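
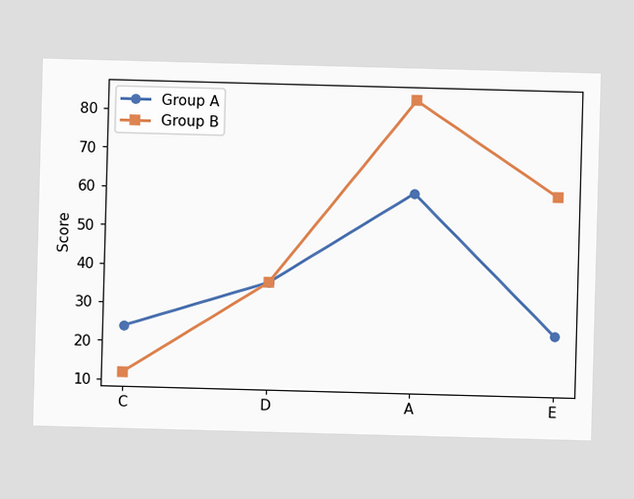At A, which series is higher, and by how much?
At A, Group B sits above the other line by 24.

Group B, by 24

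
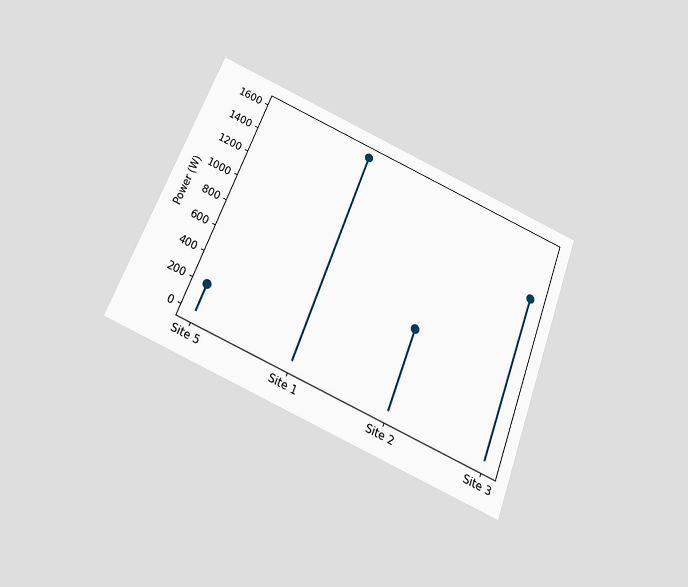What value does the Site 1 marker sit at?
The chart is tilted about 21° clockwise and viewed slightly from below. The Site 1 marker sits at 1600W.

1600W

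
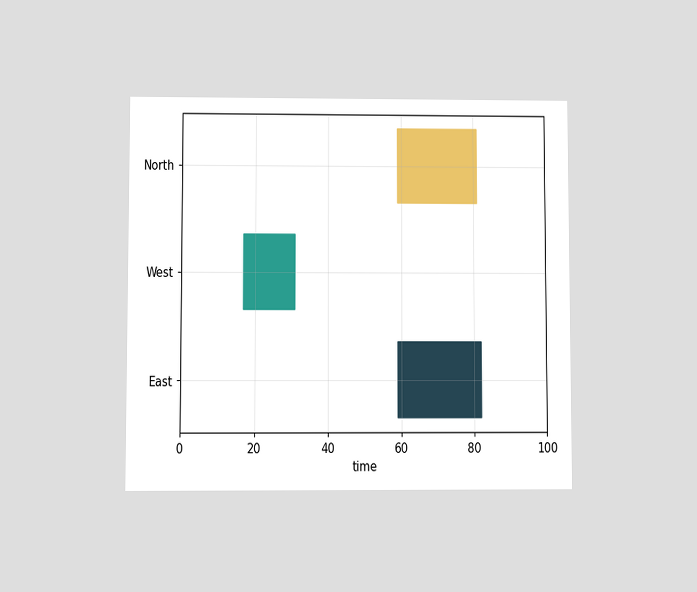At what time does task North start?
59

The chart is viewed at a slight angle. The North bar begins at t=59.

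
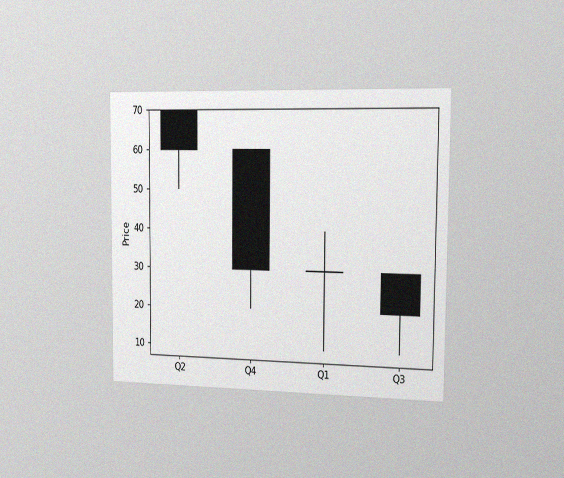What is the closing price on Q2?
The chart is viewed slightly from the right, with some photo noise. The Q2 candle closes at 60.

60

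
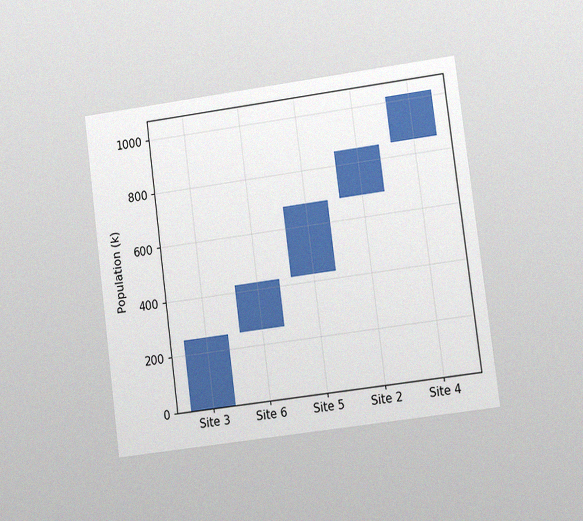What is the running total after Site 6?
425k

The chart is tilted about 7° counter-clockwise and viewed at a slight angle, with some photo noise. After Site 6 the running total reaches 425k.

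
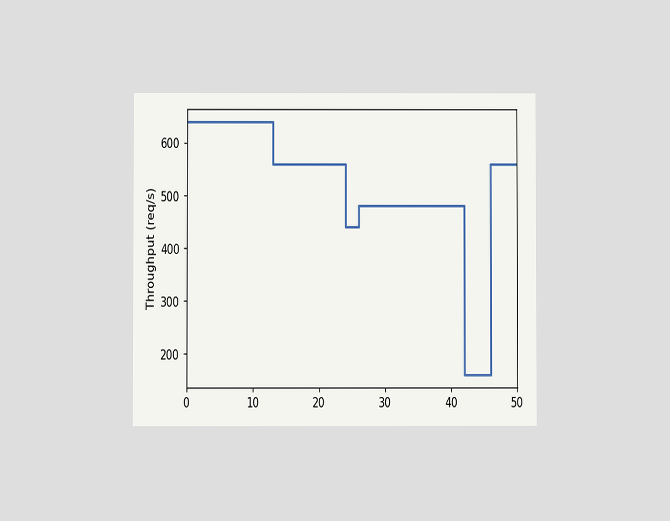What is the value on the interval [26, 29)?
480req/s

The chart is viewed at a slight angle. On [26, 29) the step sits at 480req/s.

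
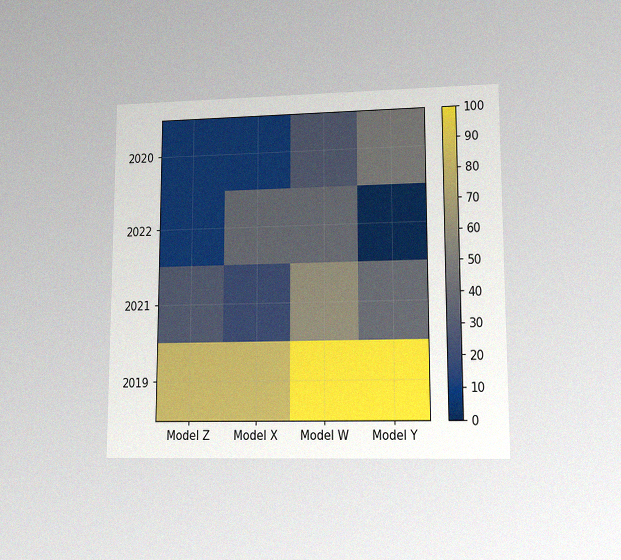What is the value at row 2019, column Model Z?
The chart is viewed at a slight angle, with some photo noise. Matching cell (2019, Model Z) against the colorbar gives 80.

80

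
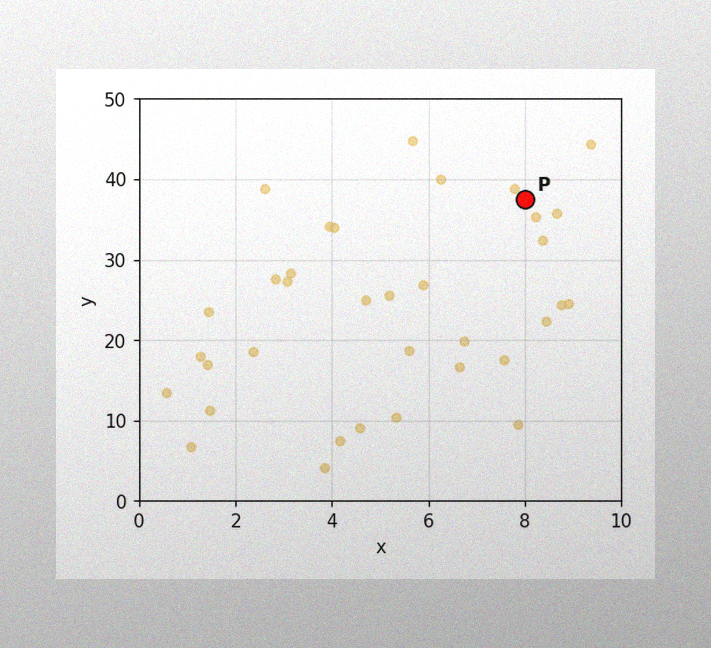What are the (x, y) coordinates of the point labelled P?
The image has some photo noise and uneven lighting. Following the gridlines from P to each axis, P sits at (8, 37.5).

(8, 37.5)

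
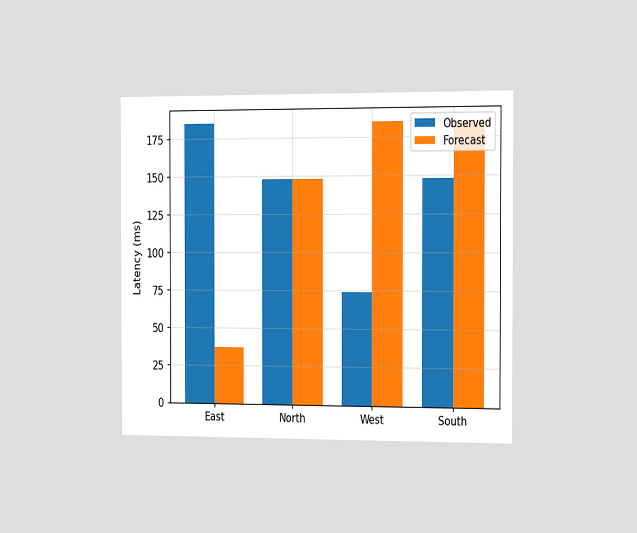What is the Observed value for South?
The chart is viewed slightly from the right. The Observed bar at South reaches 148ms on the y-axis.

148ms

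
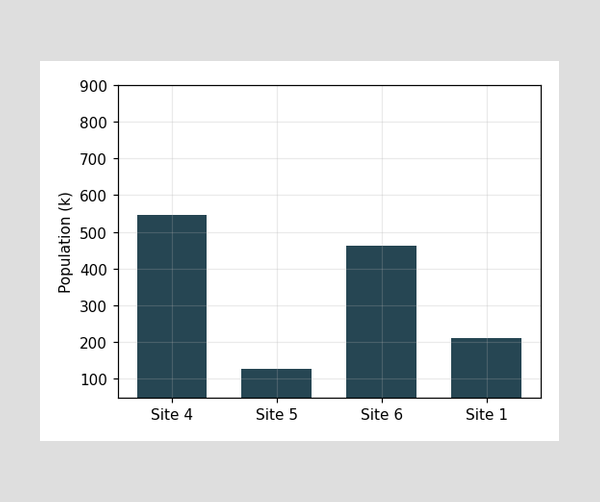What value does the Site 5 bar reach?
126k

Reading along the chart's y-axis, the Site 5 bar reaches 126k.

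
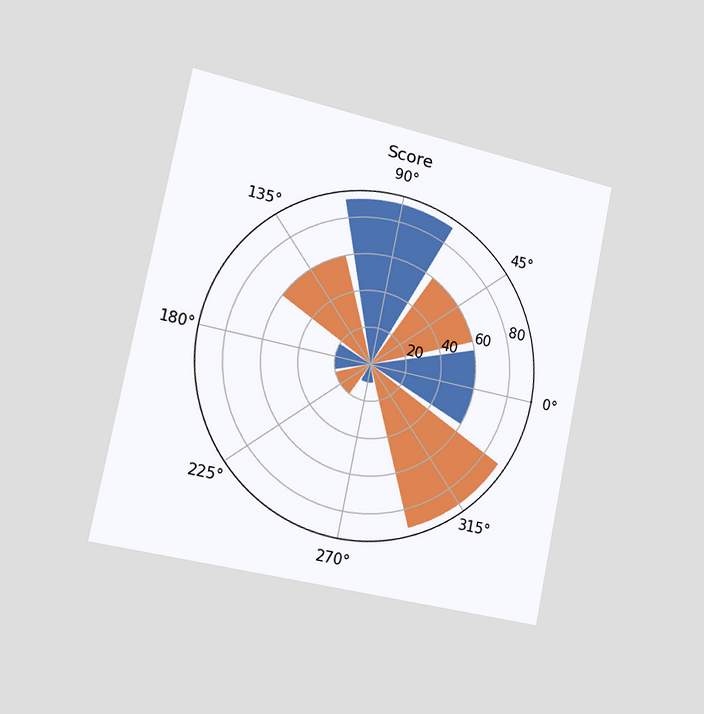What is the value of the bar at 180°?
20

The chart is tilted about 11° clockwise and viewed slightly from the left. The bar at 180° reaches 20 on the radial axis.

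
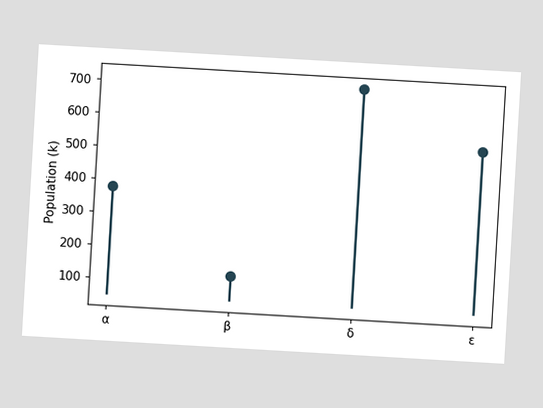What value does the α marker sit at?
378k

The chart is tilted about 3° clockwise. The α marker sits at 378k.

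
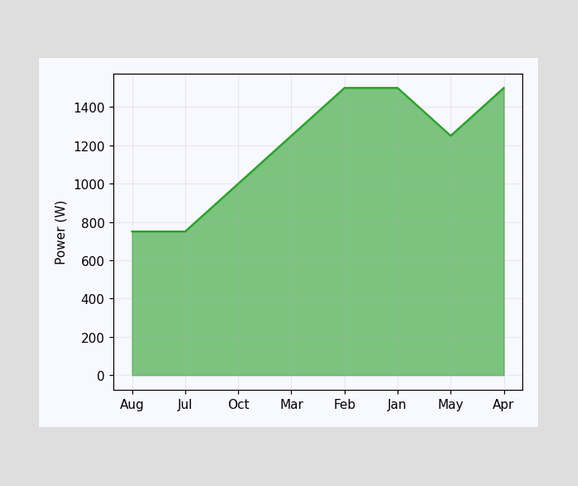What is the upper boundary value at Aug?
750W

At Aug the upper boundary is at 750W.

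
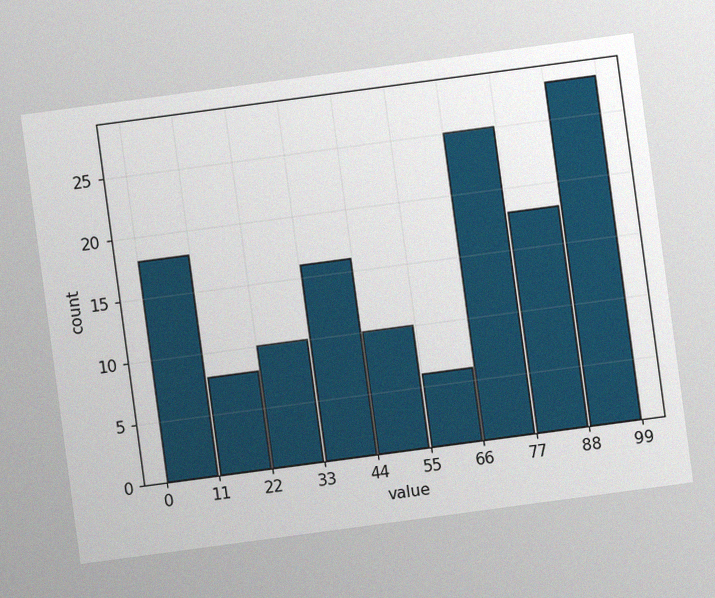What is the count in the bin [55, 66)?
6

The chart is tilted about 8° counter-clockwise, with some photo noise. The [55, 66) bin has height 6.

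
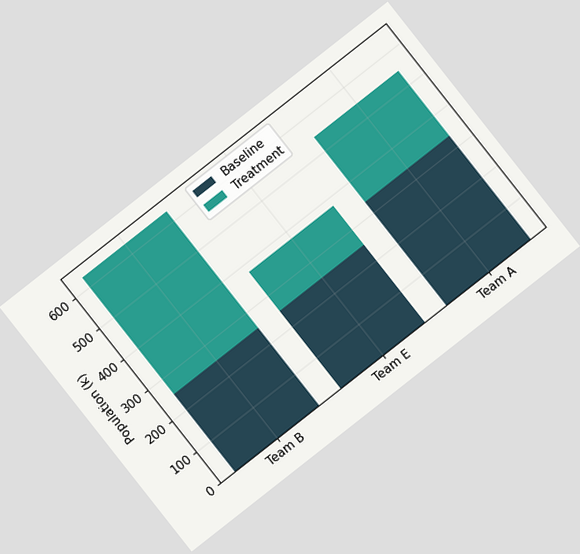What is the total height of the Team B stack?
630k

The chart is tilted about 38° counter-clockwise. The Team B stack's top reaches 630k on the y-axis.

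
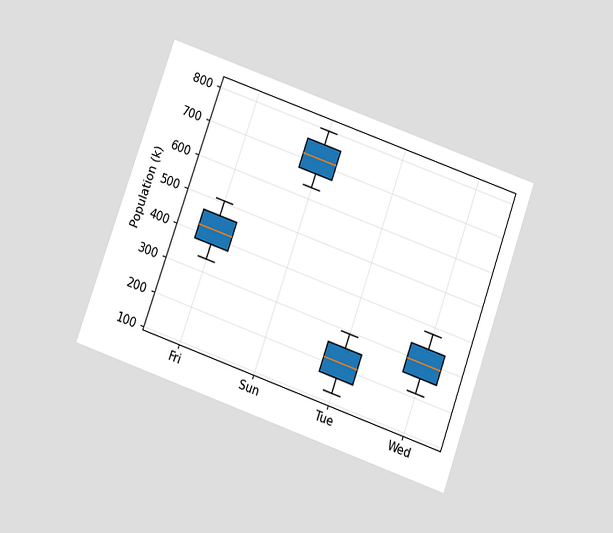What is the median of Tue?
The chart is tilted about 19° clockwise and viewed slightly from below. The median line in the Tue box sits at 210k.

210k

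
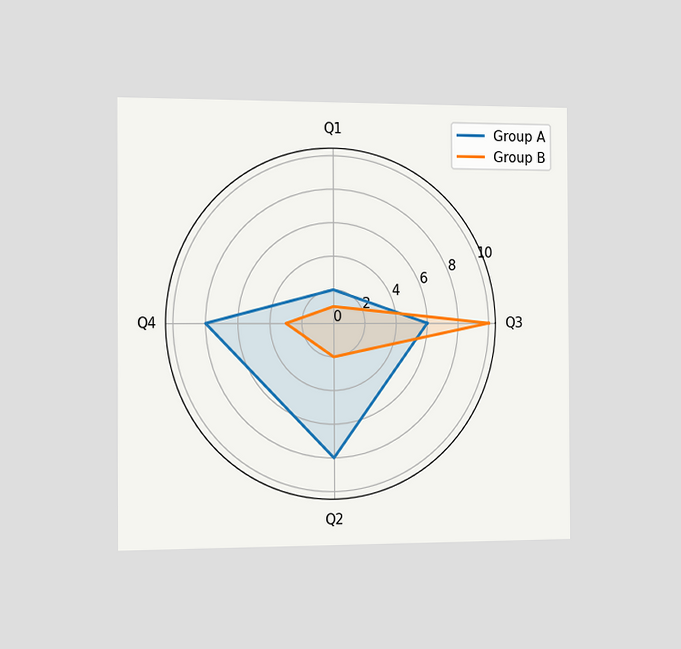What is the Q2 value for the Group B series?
2

The chart is viewed slightly from the left. On the Q2 axis, Group B reaches 2.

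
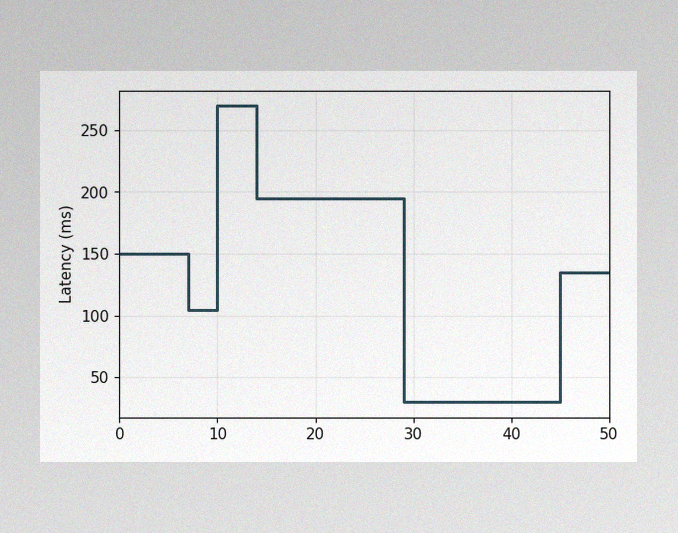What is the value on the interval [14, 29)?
The image has some photo noise and uneven lighting. On [14, 29) the step sits at 195ms.

195ms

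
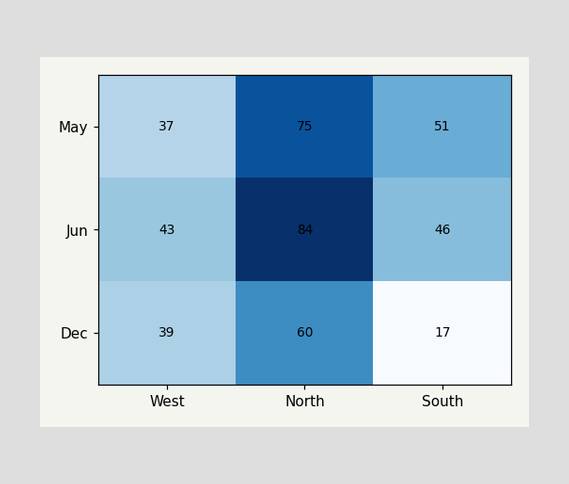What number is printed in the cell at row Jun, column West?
43

The (Jun, West) cell reads 43.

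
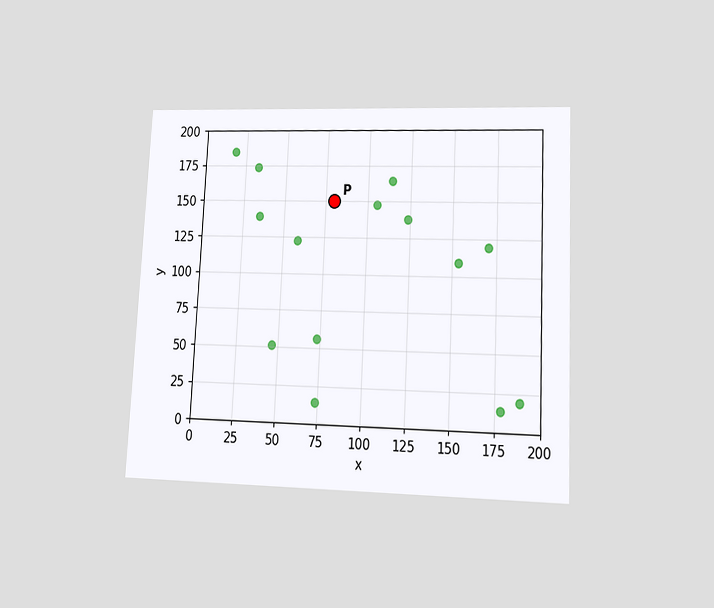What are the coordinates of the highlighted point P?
(80, 150)

The chart is tilted about 3° clockwise and viewed at a slight angle. Following the gridlines from P to each axis, P sits at (80, 150).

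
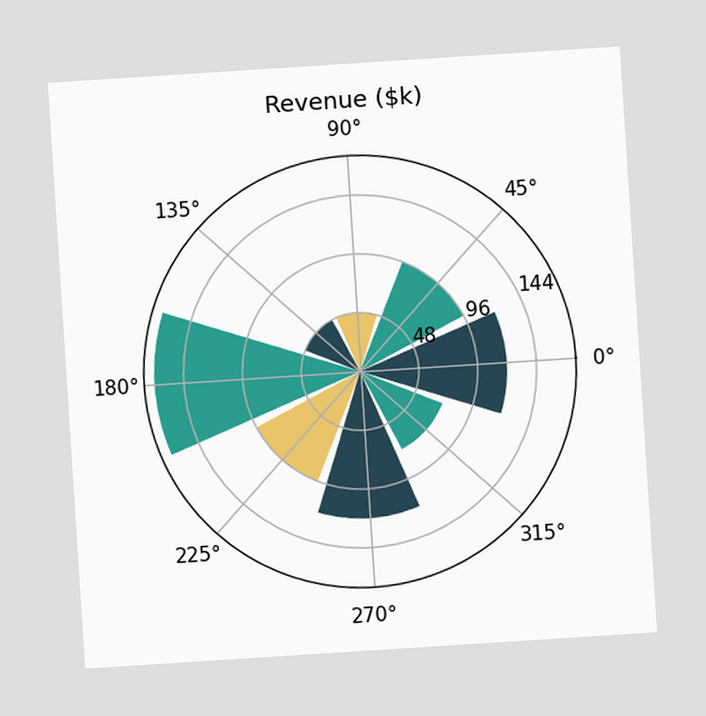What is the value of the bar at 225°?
$96k

The chart is tilted about 4° counter-clockwise. The bar at 225° reaches $96k on the radial axis.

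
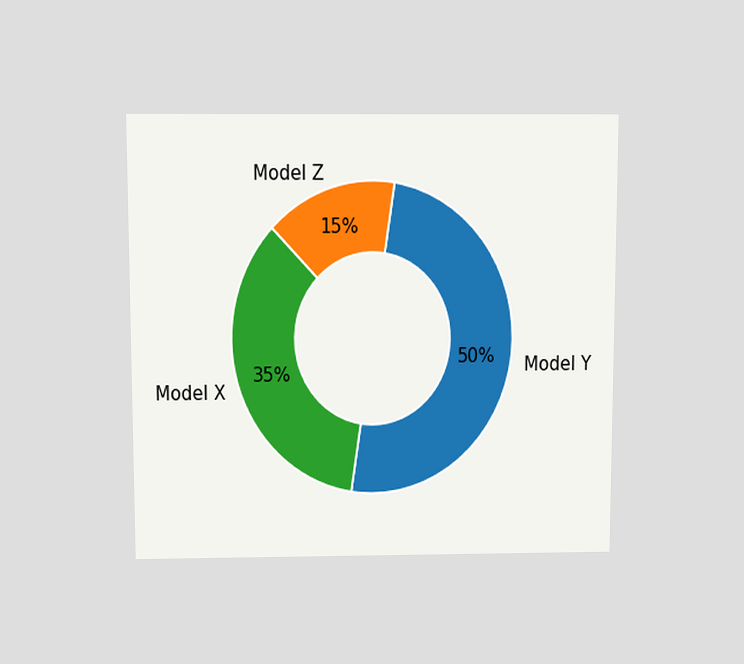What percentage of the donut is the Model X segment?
35%

The chart is viewed slightly from above. The Model X segment takes up 35% of the ring.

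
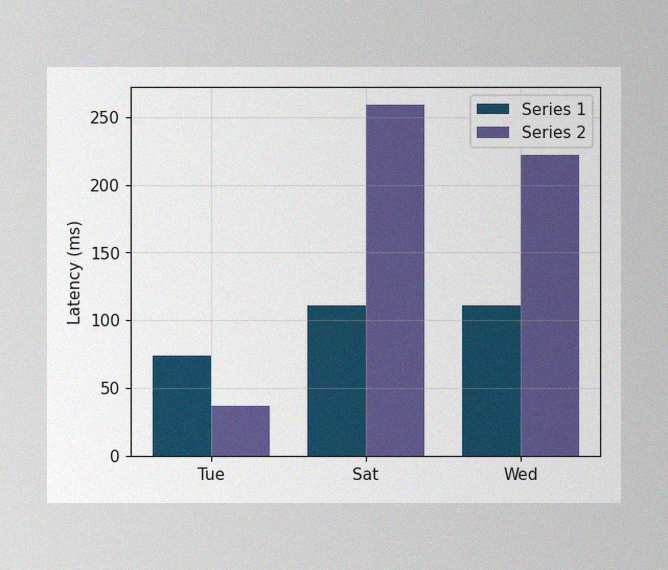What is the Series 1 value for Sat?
111ms

The image has some photo noise and uneven lighting. The Series 1 bar at Sat reaches 111ms on the y-axis.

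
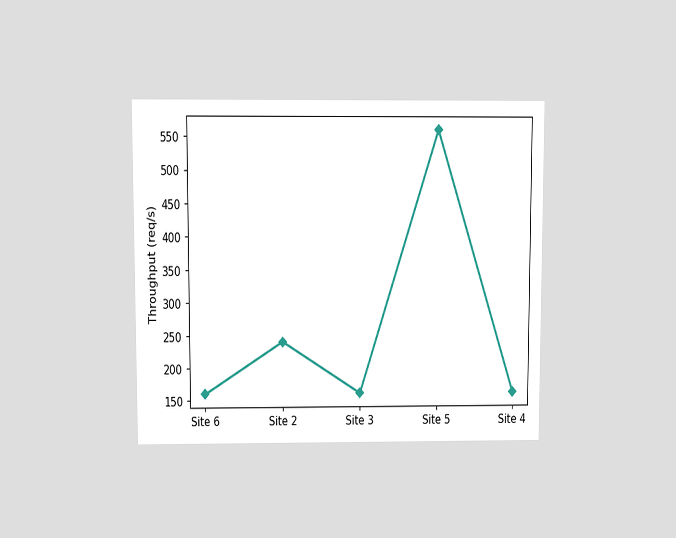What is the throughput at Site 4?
The chart is viewed at a slight angle. At Site 4, the line is at 160req/s.

160req/s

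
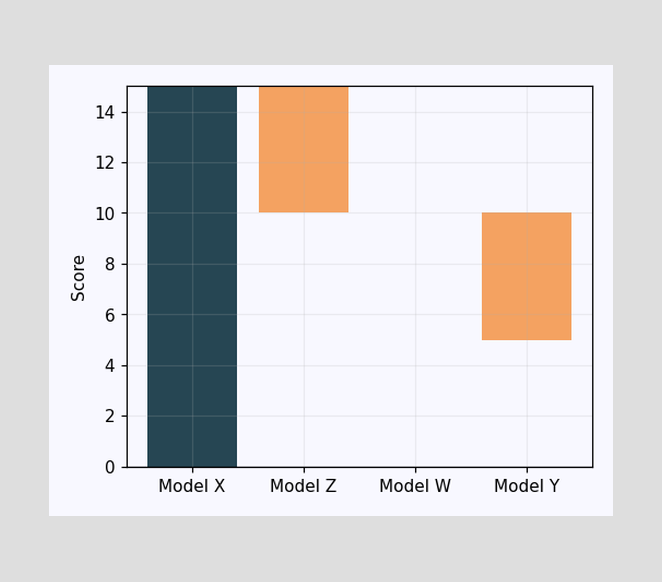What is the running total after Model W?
10

After Model W the running total reaches 10.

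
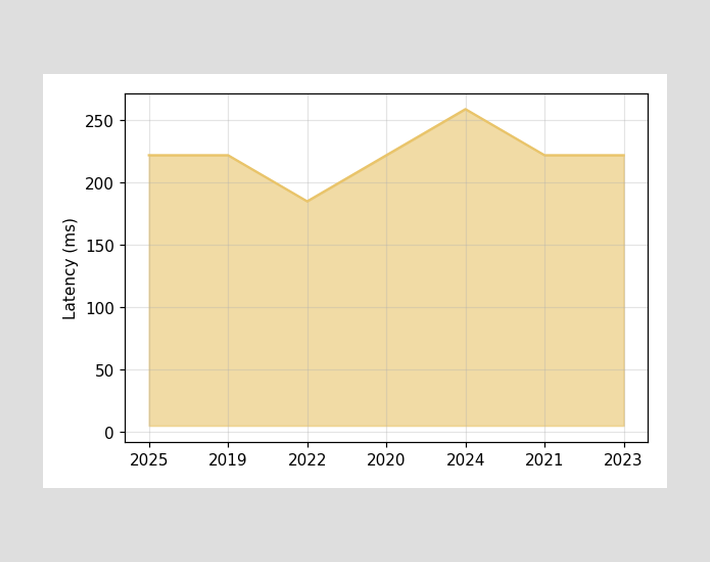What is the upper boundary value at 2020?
At 2020 the upper boundary is at 222ms.

222ms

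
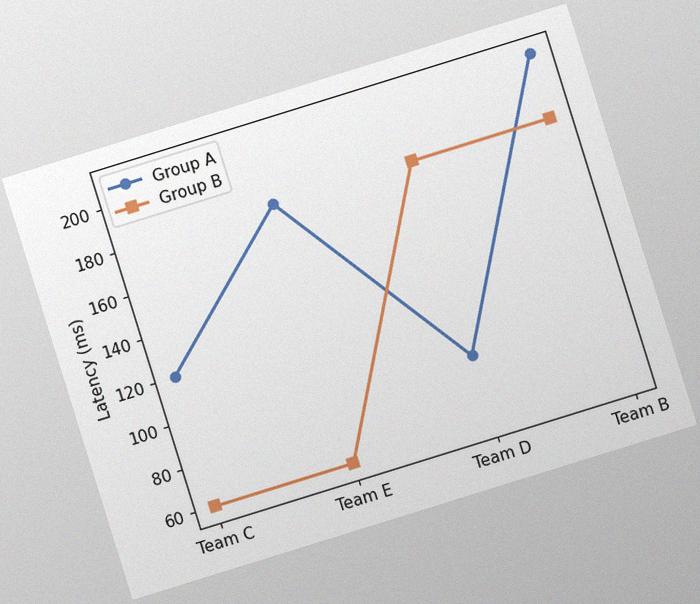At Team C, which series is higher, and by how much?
Group A, by 60ms

The chart is tilted about 17° counter-clockwise, with some photo noise. At Team C, Group A sits above the other line by 60ms.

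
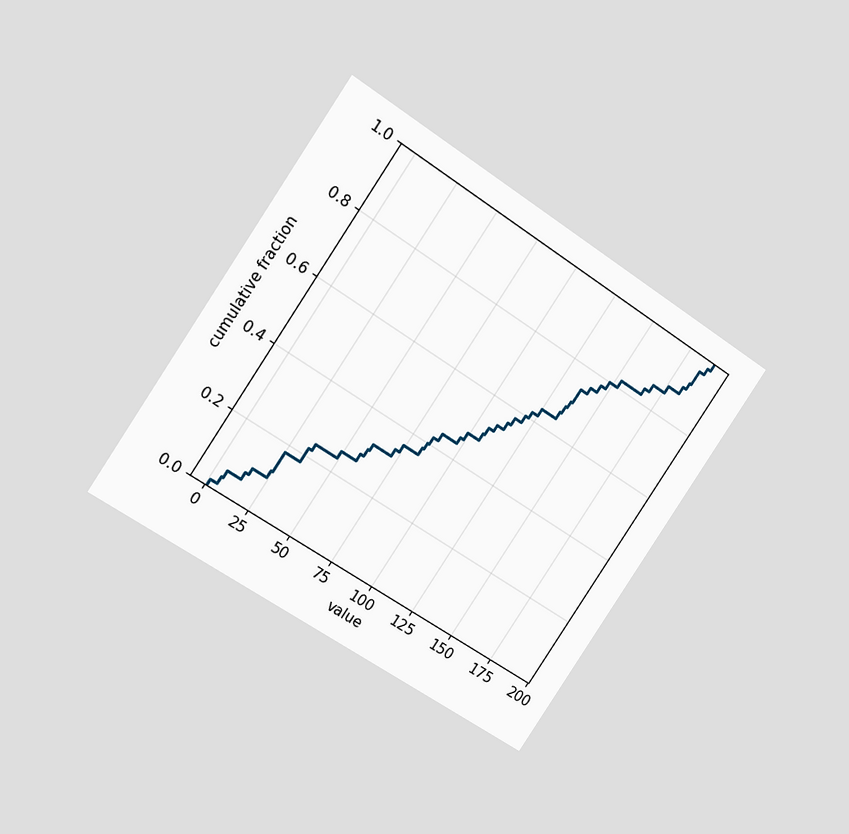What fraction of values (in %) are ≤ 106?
50%

The chart is tilted about 34° clockwise and viewed at a slight angle. At x=106 the ECDF step is at 50%.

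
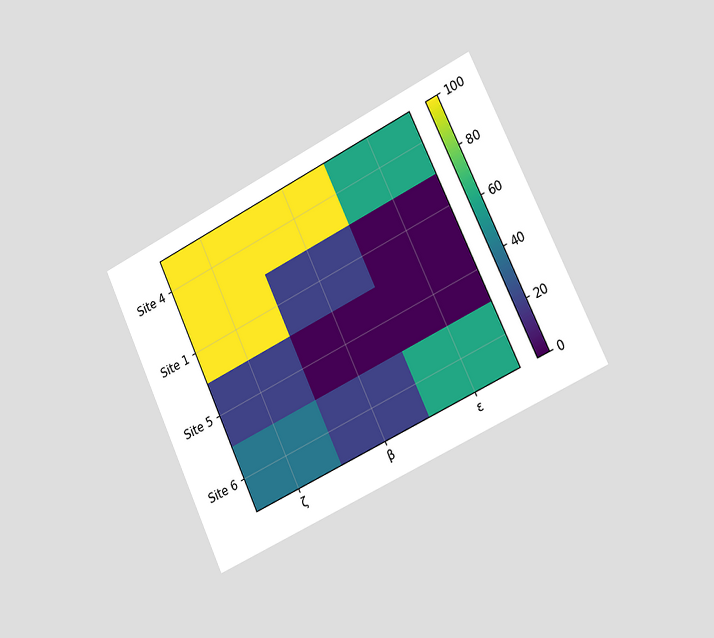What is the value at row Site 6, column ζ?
40

The chart is tilted about 25° counter-clockwise and viewed slightly from the right. Matching cell (Site 6, ζ) against the colorbar gives 40.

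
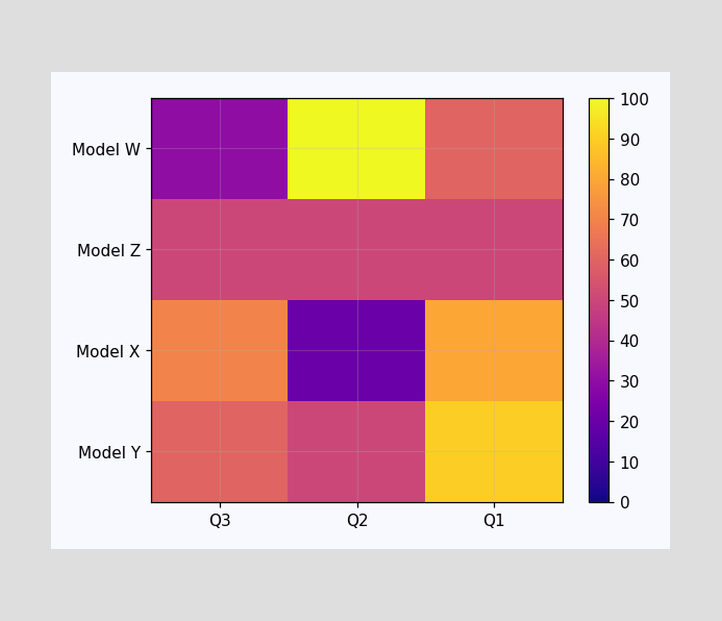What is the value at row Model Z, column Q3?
Matching cell (Model Z, Q3) against the colorbar gives 50.

50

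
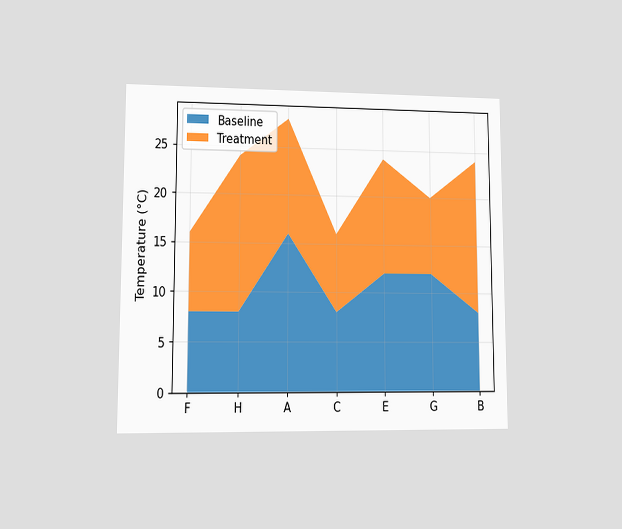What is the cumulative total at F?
The chart is viewed at a slight angle. The stacked total at F reaches 16°C.

16°C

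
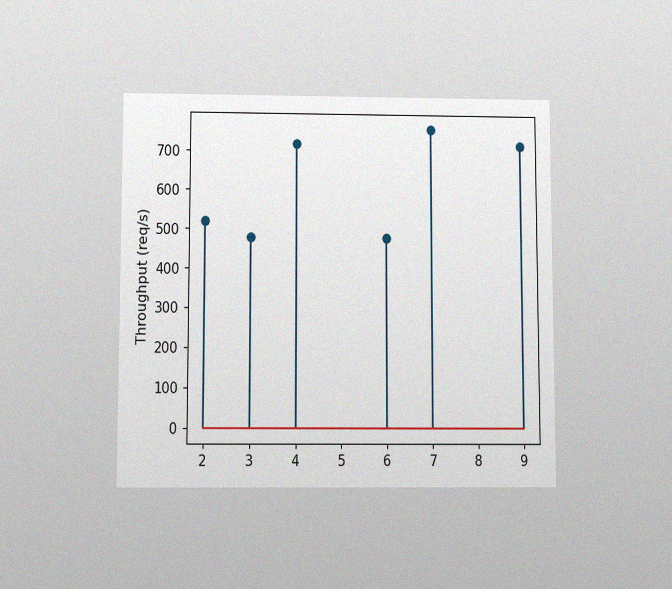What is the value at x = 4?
The chart is viewed slightly from below, with some photo noise. The stem at x=4 reaches 720req/s.

720req/s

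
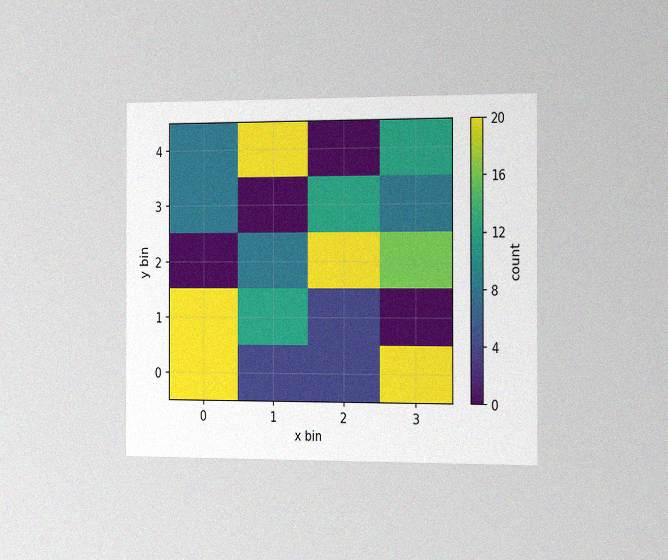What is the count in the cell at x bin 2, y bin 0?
4

The chart is viewed slightly from the right, with some photo noise. Matching the cell (2, 0) against the colorbar gives 4.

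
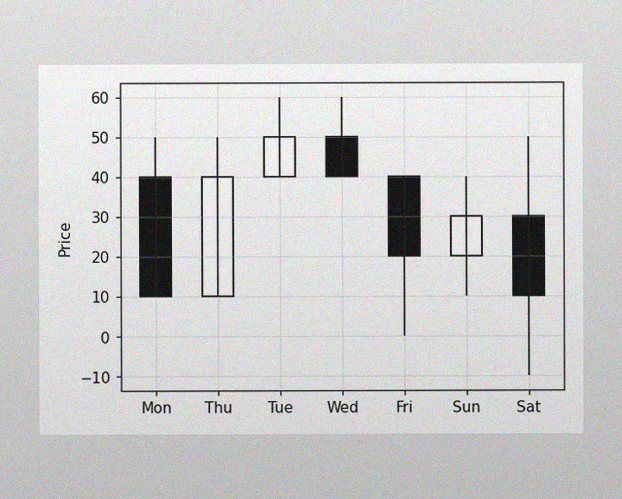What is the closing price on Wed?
The image has some photo noise and uneven lighting. The Wed candle closes at 40.

40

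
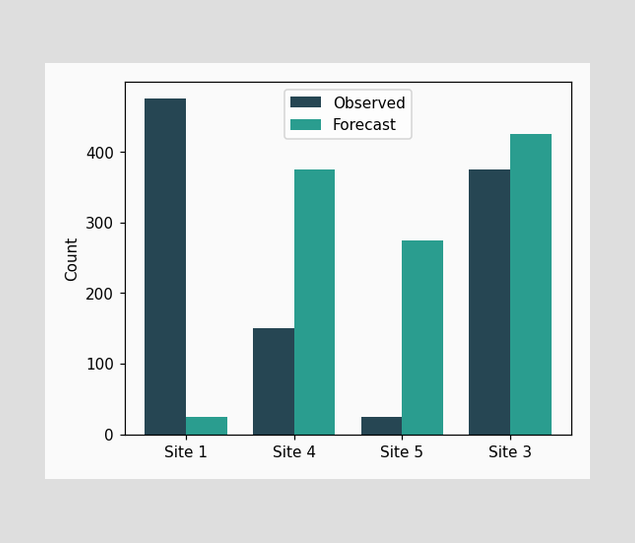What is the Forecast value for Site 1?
The Forecast bar at Site 1 reaches 25 on the y-axis.

25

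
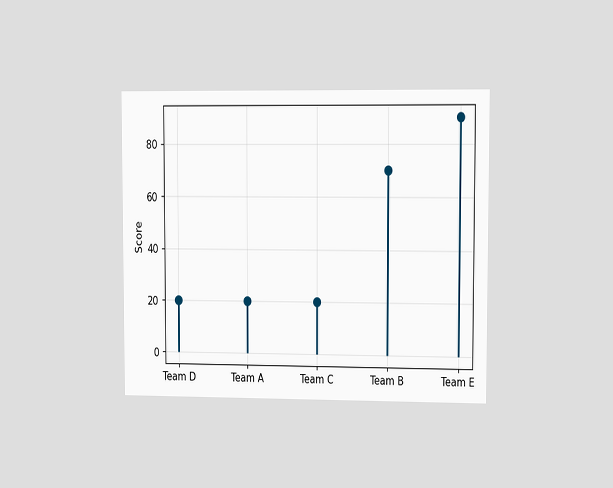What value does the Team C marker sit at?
The chart is viewed slightly from the right. The Team C marker sits at 20.

20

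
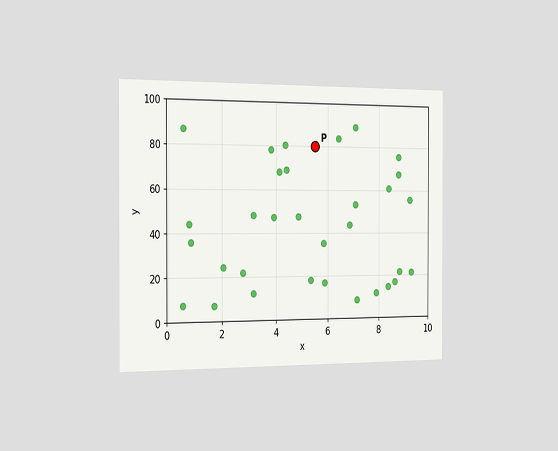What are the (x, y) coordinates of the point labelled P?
The chart is viewed slightly from the left. Following the gridlines from P to each axis, P sits at (5.5, 80).

(5.5, 80)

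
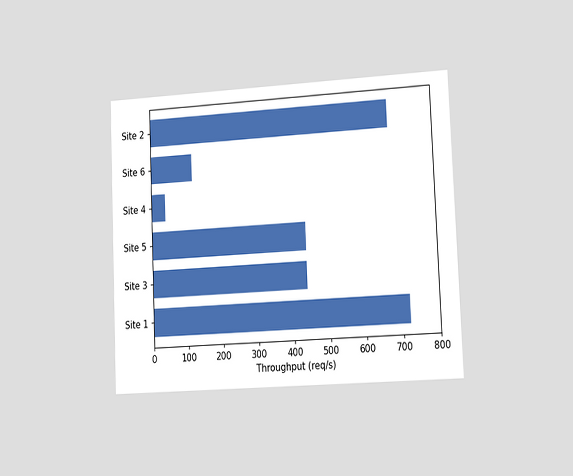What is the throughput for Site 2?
The chart is tilted about 2° counter-clockwise and viewed slightly from the right. Reading along the chart's x-axis, the Site 2 bar reaches 680req/s.

680req/s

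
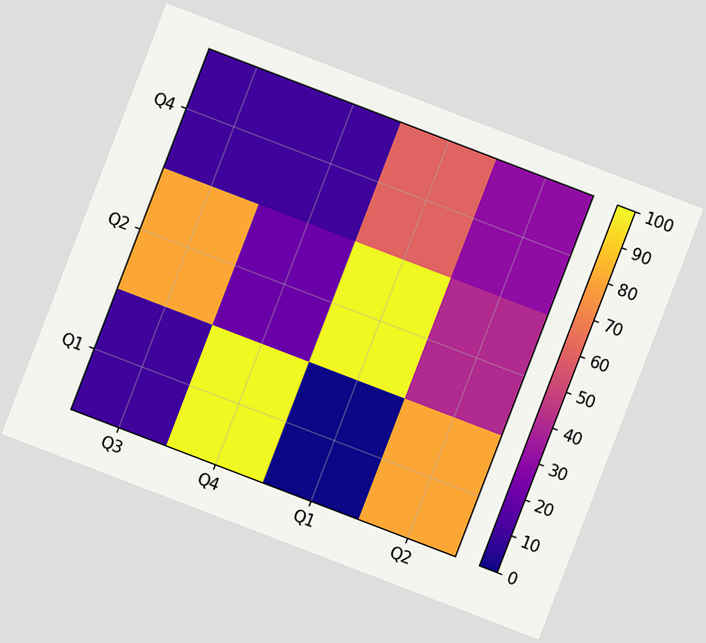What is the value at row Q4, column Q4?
The chart is tilted about 21° clockwise. Matching cell (Q4, Q4) against the colorbar gives 10.

10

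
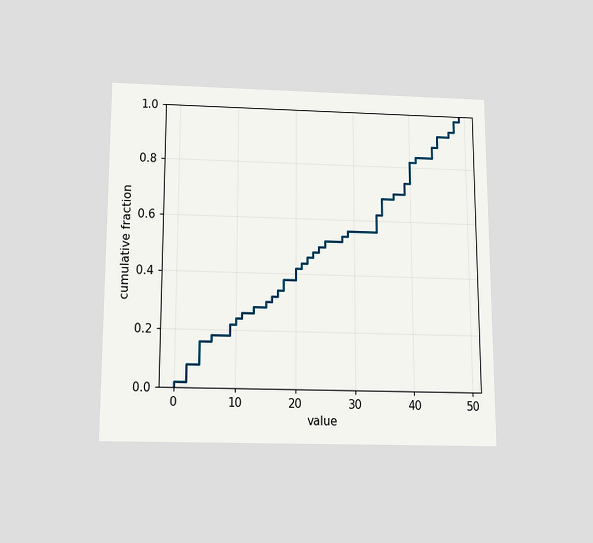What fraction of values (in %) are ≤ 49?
The chart is viewed slightly from below. At x=49 the ECDF step is at 100%.

100%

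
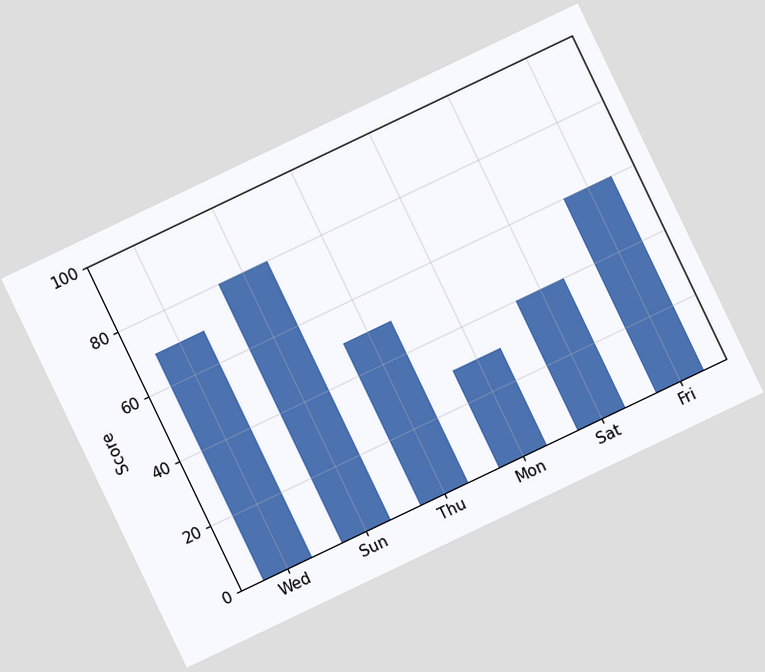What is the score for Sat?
The chart is tilted about 26° counter-clockwise. Reading along the chart's y-axis, the Sat bar reaches 40.

40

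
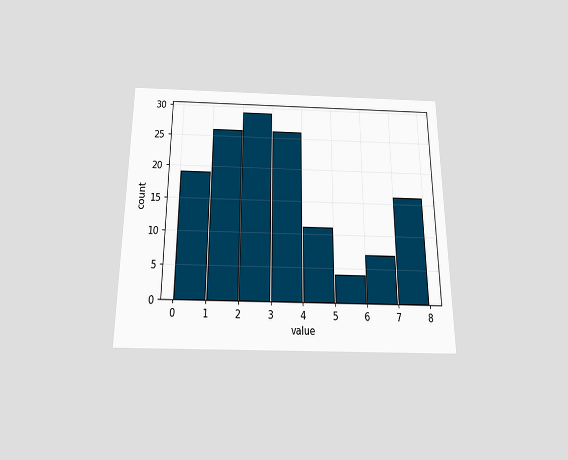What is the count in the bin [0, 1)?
19

The chart is viewed slightly from below. The [0, 1) bin has height 19.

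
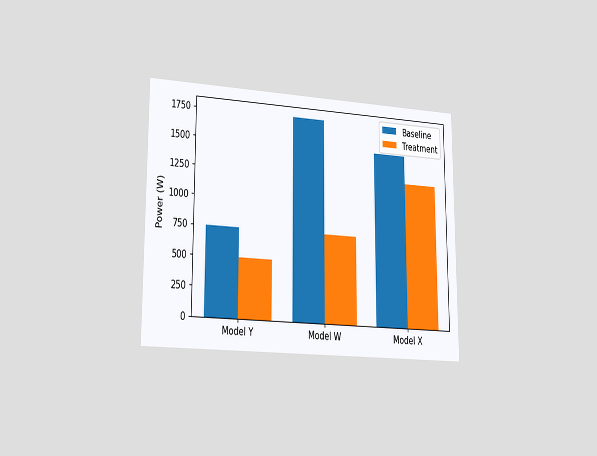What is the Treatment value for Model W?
750W

The chart is viewed slightly from the left. The Treatment bar at Model W reaches 750W on the y-axis.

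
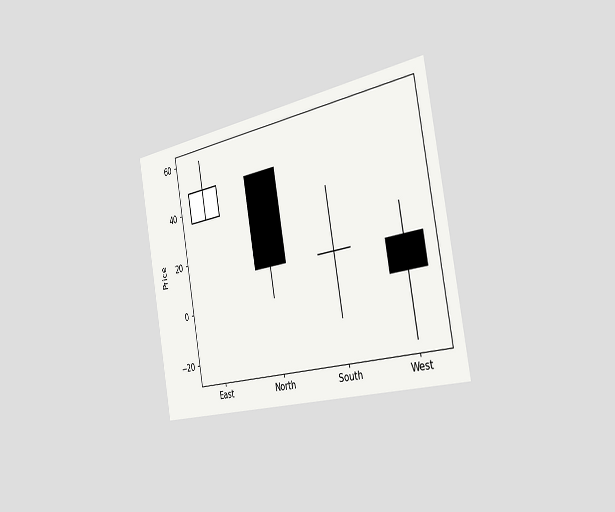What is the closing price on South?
The chart is tilted about 10° counter-clockwise and viewed slightly from the right. The South candle closes at 12.

12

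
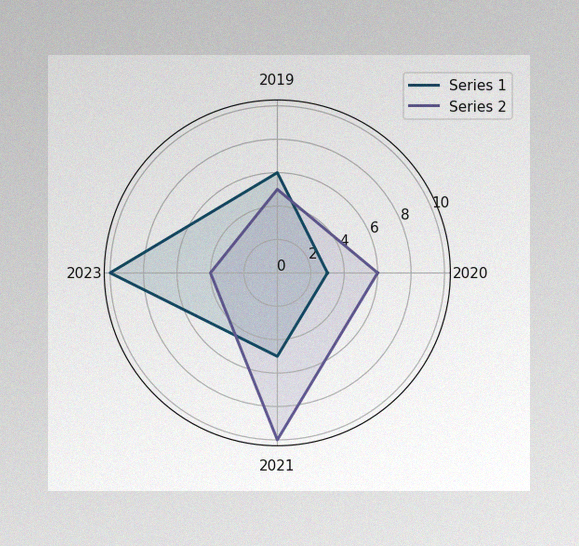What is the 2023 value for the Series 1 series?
10

The image has some photo noise and uneven lighting. On the 2023 axis, Series 1 reaches 10.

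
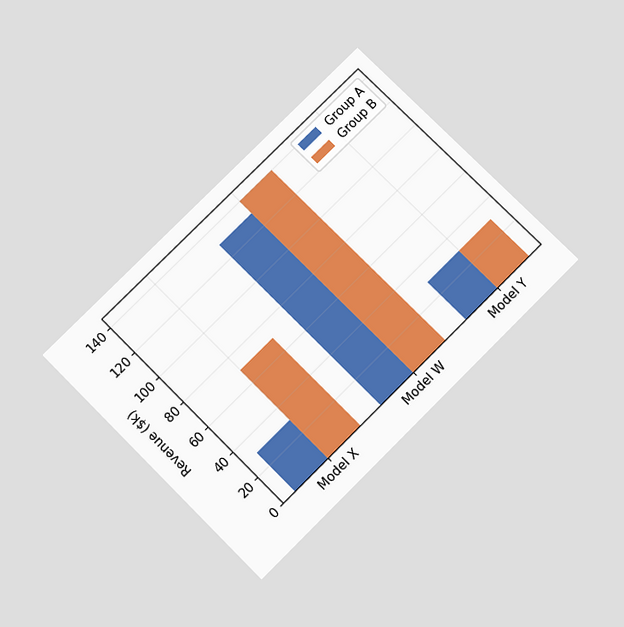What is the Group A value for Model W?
The chart is tilted about 45° counter-clockwise and viewed slightly from below. The Group A bar at Model W reaches $130k on the y-axis.

$130k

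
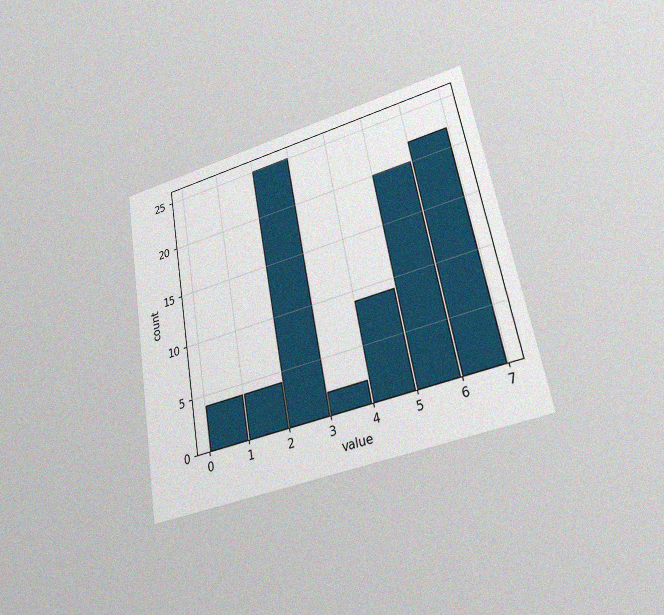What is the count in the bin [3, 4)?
2

The chart is tilted about 10° counter-clockwise and viewed at a slight angle, with some photo noise. The [3, 4) bin has height 2.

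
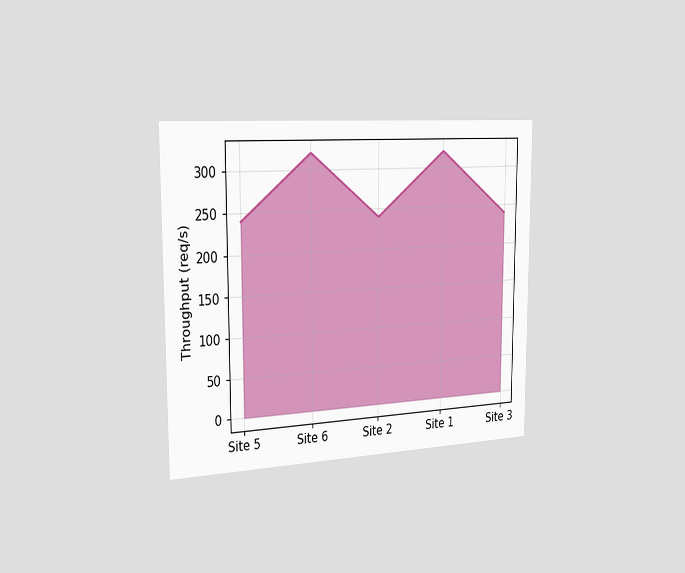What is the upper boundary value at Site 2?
240req/s

The chart is viewed slightly from the left. At Site 2 the upper boundary is at 240req/s.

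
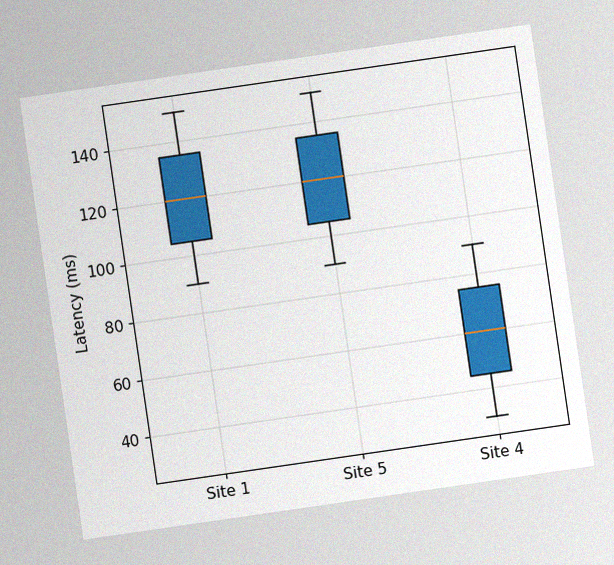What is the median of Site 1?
The chart is tilted about 8° counter-clockwise, with some photo noise. The median line in the Site 1 box sits at 120ms.

120ms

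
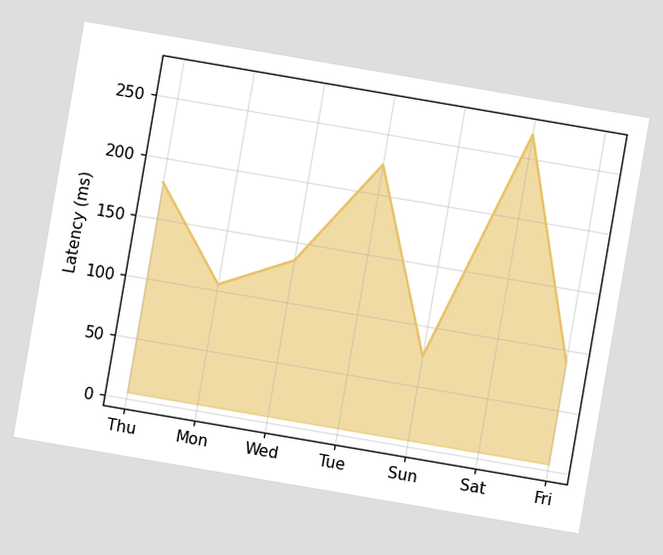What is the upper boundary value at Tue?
225ms

The chart is tilted about 10° clockwise. At Tue the upper boundary is at 225ms.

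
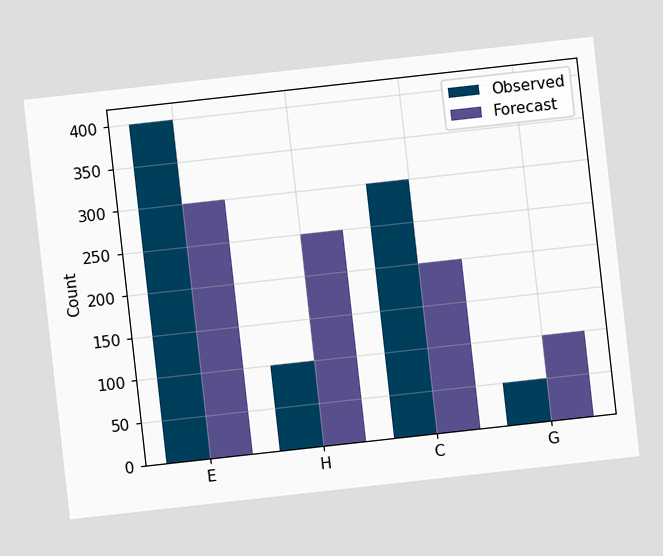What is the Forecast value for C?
The chart is tilted about 6° counter-clockwise. The Forecast bar at C reaches 200 on the y-axis.

200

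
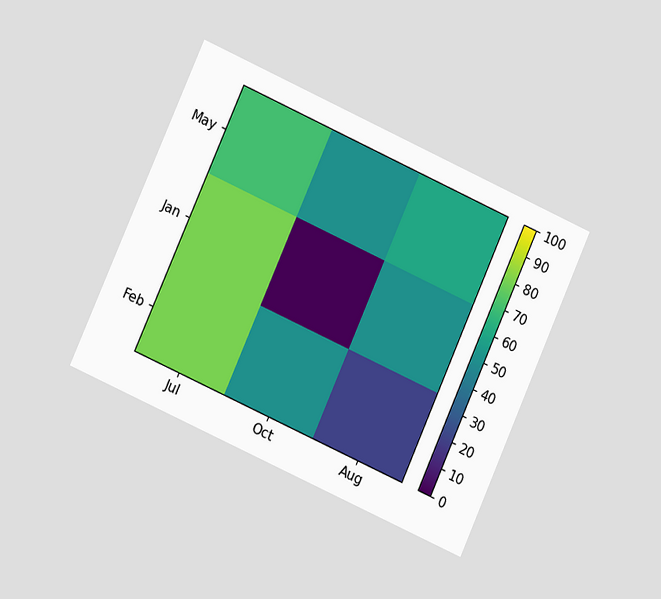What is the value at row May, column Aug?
60

The chart is tilted about 24° clockwise and viewed at a slight angle. Matching cell (May, Aug) against the colorbar gives 60.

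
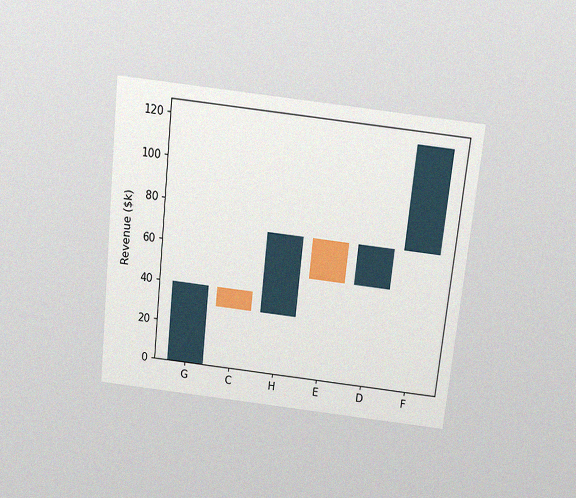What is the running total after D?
The chart is tilted about 6° clockwise and viewed slightly from above, with some photo noise. After D the running total reaches $70k.

$70k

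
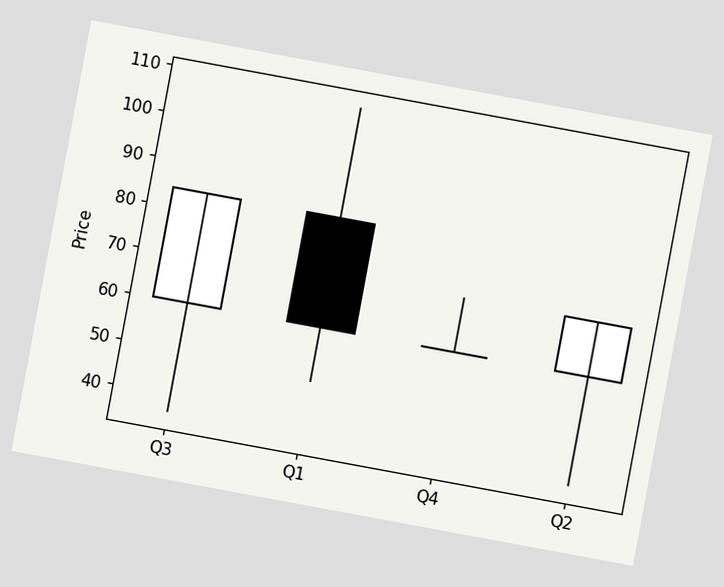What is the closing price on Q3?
84

The chart is tilted about 10° clockwise. The Q3 candle closes at 84.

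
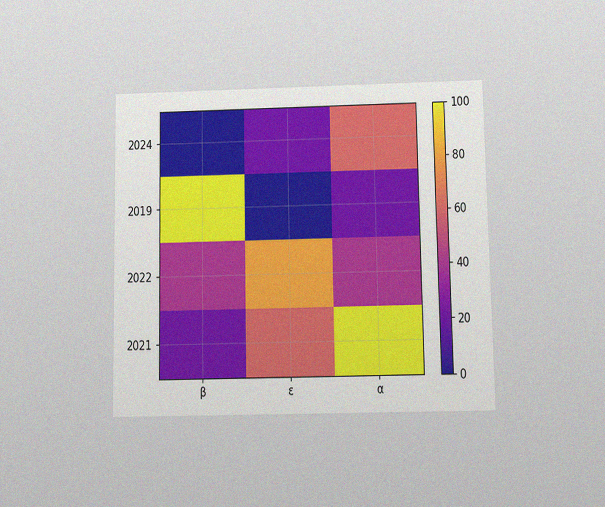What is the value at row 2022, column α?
The chart is viewed at a slight angle, with some photo noise. Matching cell (2022, α) against the colorbar gives 40.

40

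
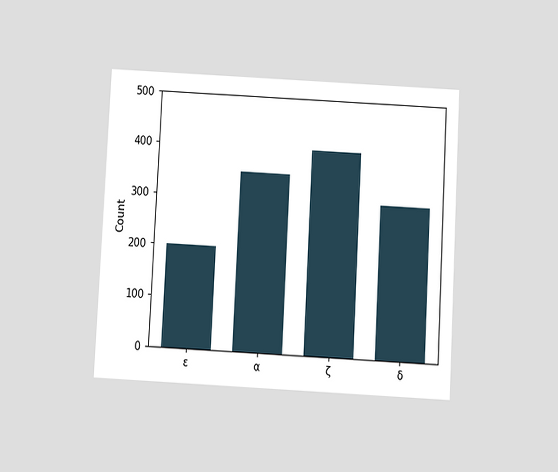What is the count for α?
The chart is tilted about 3° clockwise and viewed slightly from below. Reading along the chart's y-axis, the α bar reaches 350.

350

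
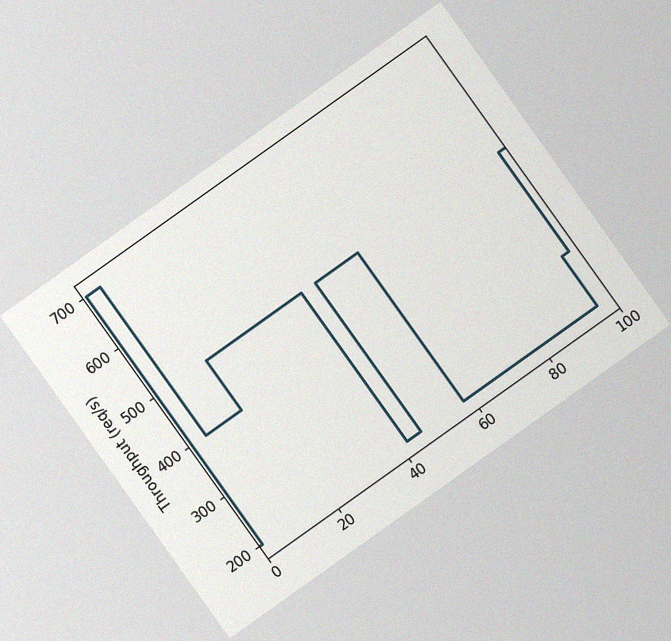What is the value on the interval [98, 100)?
500req/s

The chart is tilted about 35° counter-clockwise, with some photo noise. On [98, 100) the step sits at 500req/s.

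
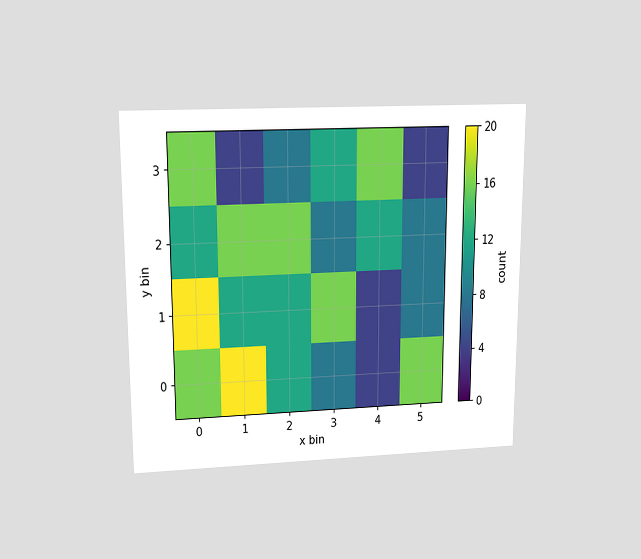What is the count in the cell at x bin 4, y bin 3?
The chart is viewed slightly from above. Matching the cell (4, 3) against the colorbar gives 16.

16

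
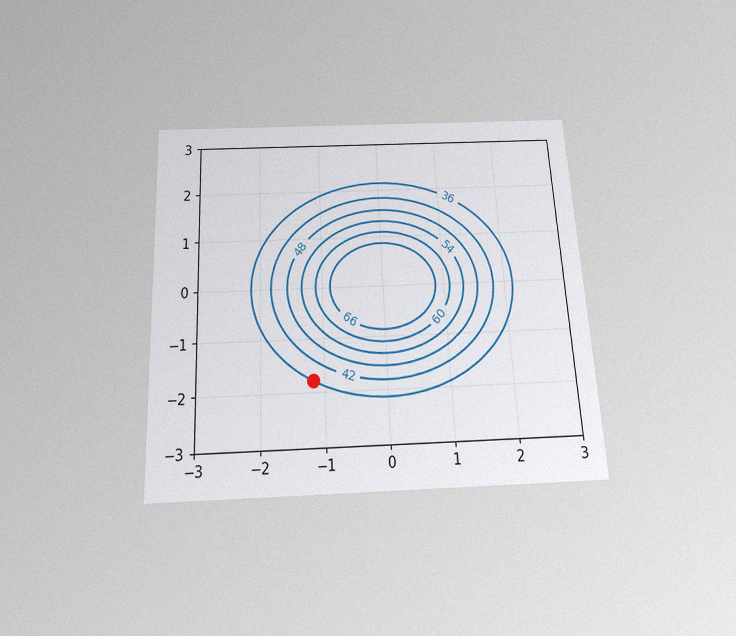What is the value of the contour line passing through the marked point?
36

The chart is tilted about 3° counter-clockwise and viewed slightly from below, with some photo noise. The marked point sits on the contour labelled 36.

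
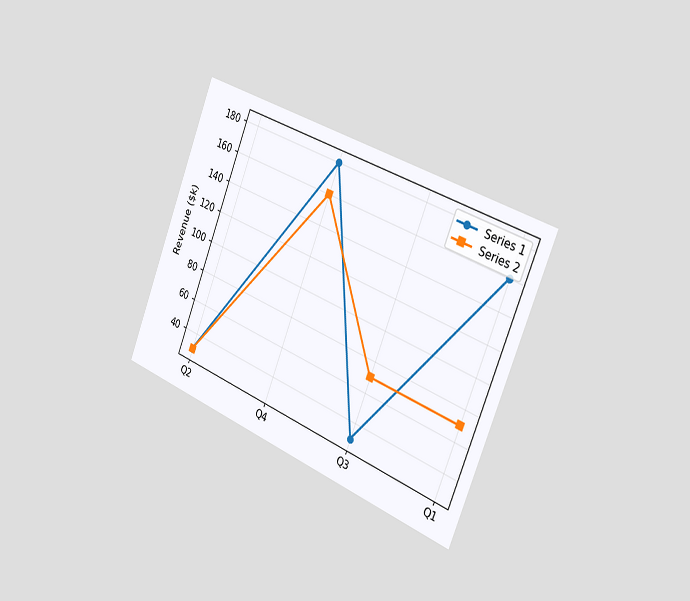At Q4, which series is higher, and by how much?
The chart is tilted about 22° clockwise and viewed slightly from the right. At Q4, Series 1 sits above the other line by $20k.

Series 1, by $20k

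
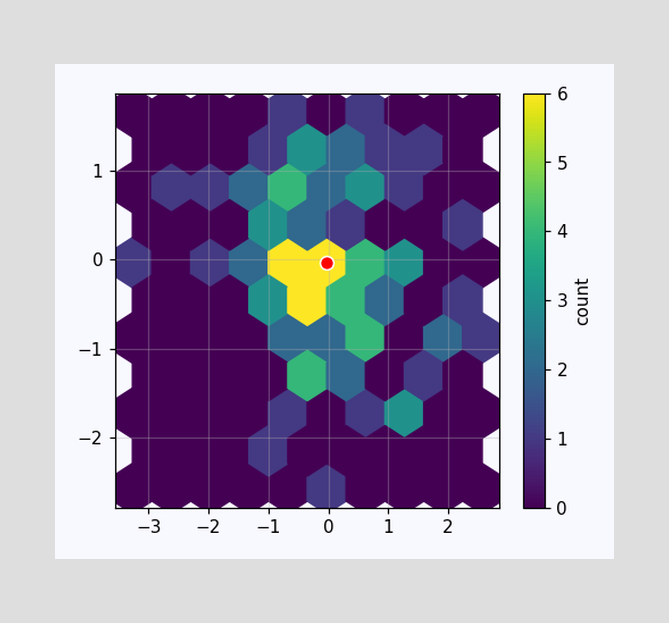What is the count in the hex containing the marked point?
The marked hex reads 6 on the colorbar.

6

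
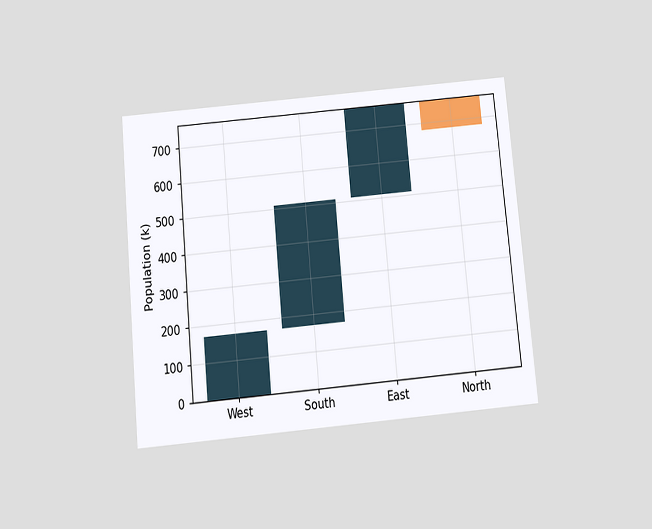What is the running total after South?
The chart is tilted about 5° counter-clockwise and viewed slightly from below. After South the running total reaches 510k.

510k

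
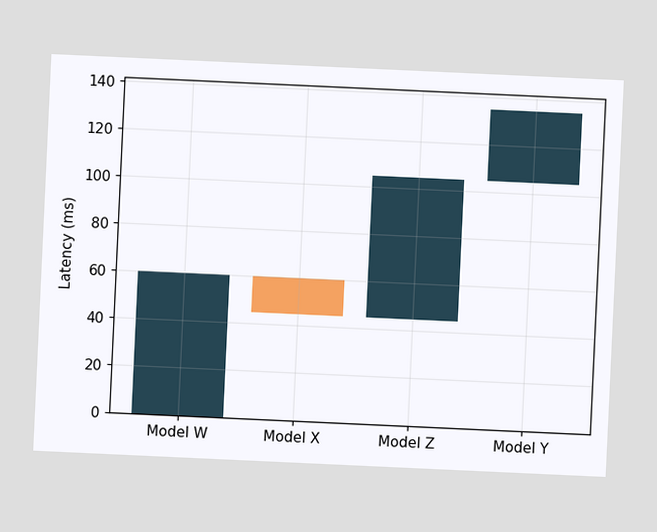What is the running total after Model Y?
The chart is tilted about 3° clockwise. After Model Y the running total reaches 135ms.

135ms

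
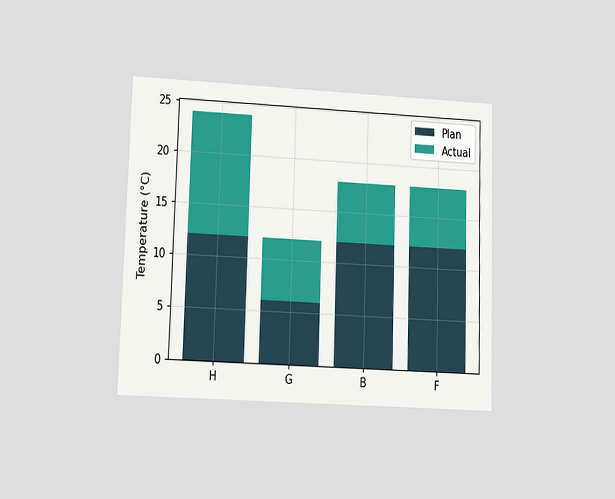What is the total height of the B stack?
The chart is viewed at a slight angle. The B stack's top reaches 18°C on the y-axis.

18°C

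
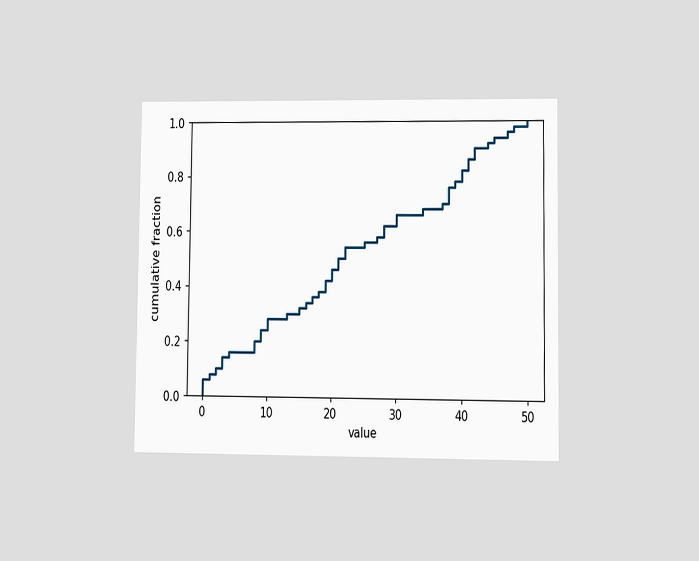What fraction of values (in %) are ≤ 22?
The chart is viewed at a slight angle. At x=22 the ECDF step is at 54%.

54%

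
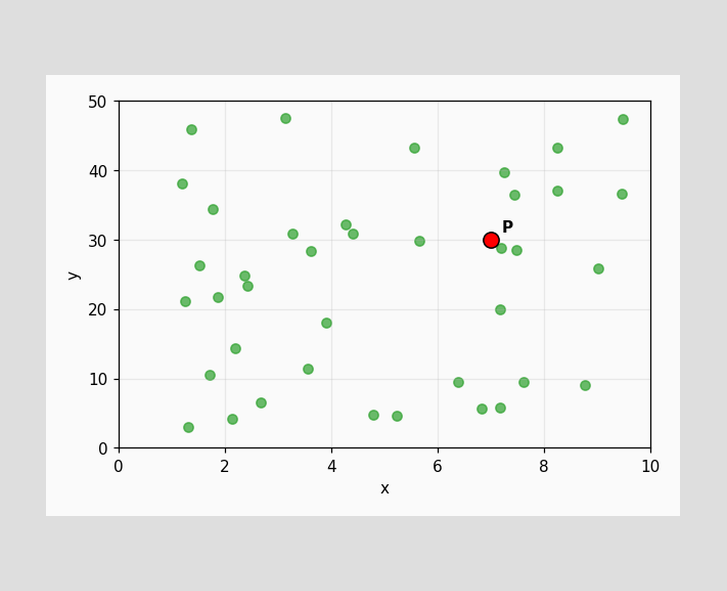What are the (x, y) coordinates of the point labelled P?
Following the gridlines from P to each axis, P sits at (7, 30).

(7, 30)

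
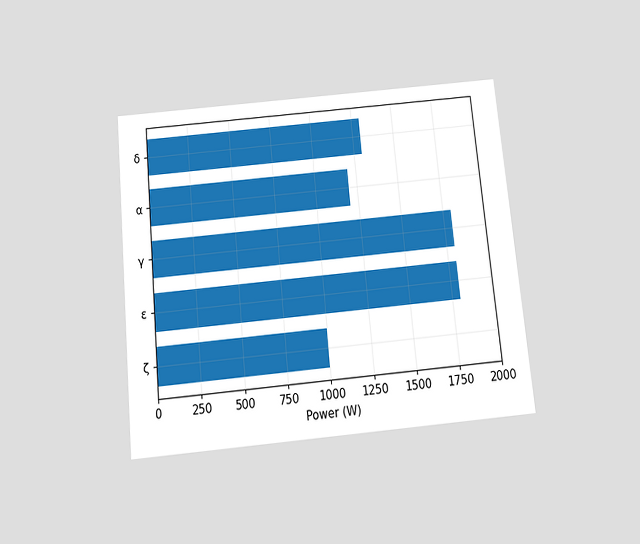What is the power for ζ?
The chart is tilted about 5° counter-clockwise and viewed slightly from below. Reading along the chart's x-axis, the ζ bar reaches 1000W.

1000W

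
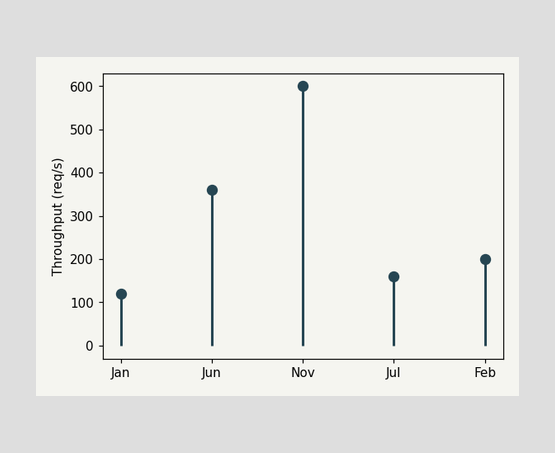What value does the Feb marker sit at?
200req/s

The Feb marker sits at 200req/s.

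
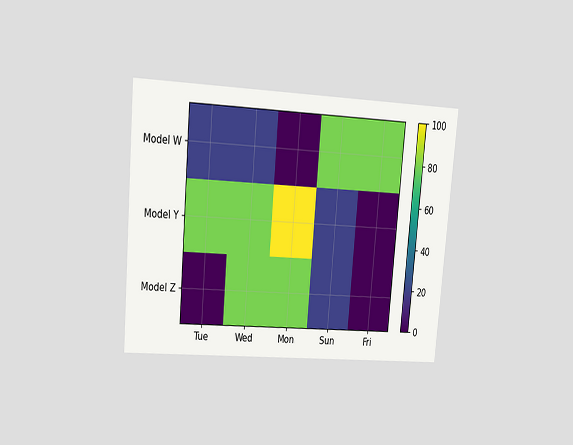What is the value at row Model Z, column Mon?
The chart is tilted about 5° clockwise and viewed at a slight angle. Matching cell (Model Z, Mon) against the colorbar gives 80.

80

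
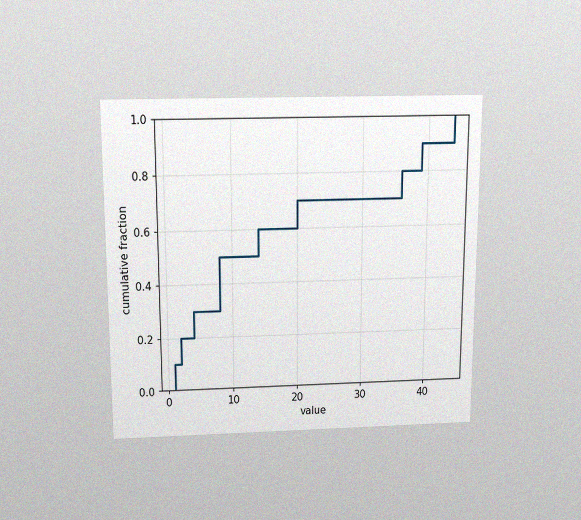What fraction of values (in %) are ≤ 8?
The chart is viewed slightly from above, with some photo noise. At x=8 the ECDF step is at 50%.

50%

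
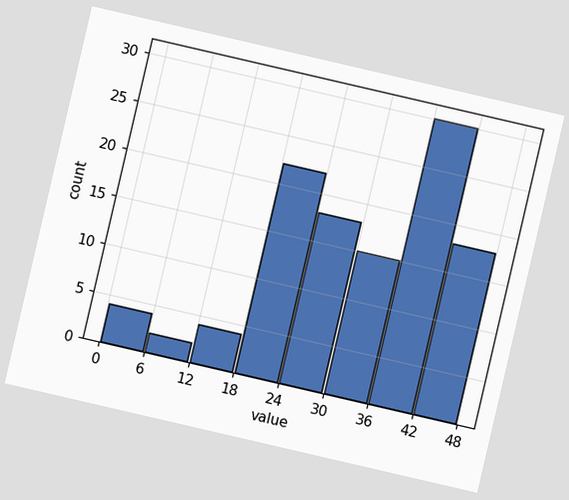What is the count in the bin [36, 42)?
The chart is tilted about 13° clockwise. The [36, 42) bin has height 30.

30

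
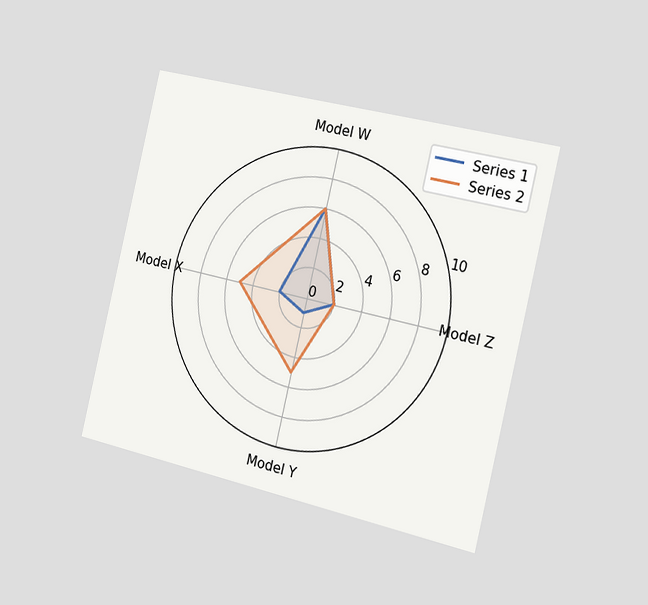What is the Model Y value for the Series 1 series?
1

The chart is tilted about 13° clockwise and viewed slightly from the right. On the Model Y axis, Series 1 reaches 1.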